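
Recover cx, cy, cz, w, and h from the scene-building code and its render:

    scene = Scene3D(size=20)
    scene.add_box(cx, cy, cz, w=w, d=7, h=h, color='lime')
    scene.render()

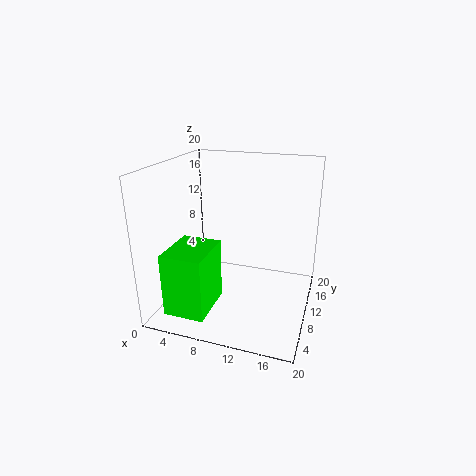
cx = 2.5; cy = 1.5; cz = 1.5; w = 5.5; h = 8.5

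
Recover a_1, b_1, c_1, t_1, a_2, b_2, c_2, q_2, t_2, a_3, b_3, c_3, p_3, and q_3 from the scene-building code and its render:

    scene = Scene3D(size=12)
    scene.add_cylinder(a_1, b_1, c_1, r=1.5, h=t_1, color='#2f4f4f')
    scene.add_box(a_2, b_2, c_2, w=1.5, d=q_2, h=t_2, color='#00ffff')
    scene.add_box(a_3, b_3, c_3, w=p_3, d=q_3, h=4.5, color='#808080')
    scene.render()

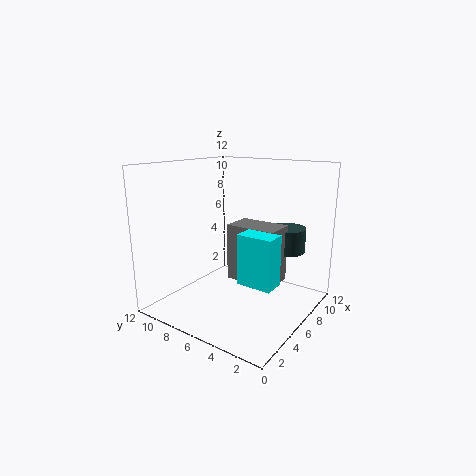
a_1 = 8
b_1 = 2.5
c_1 = 5
t_1 = 2
a_2 = 1.5
b_2 = 0.5
c_2 = 4.5
q_2 = 2.5
t_2 = 3.5
a_3 = 4.5
b_3 = 2
c_3 = 3
p_3 = 2.5
q_3 = 4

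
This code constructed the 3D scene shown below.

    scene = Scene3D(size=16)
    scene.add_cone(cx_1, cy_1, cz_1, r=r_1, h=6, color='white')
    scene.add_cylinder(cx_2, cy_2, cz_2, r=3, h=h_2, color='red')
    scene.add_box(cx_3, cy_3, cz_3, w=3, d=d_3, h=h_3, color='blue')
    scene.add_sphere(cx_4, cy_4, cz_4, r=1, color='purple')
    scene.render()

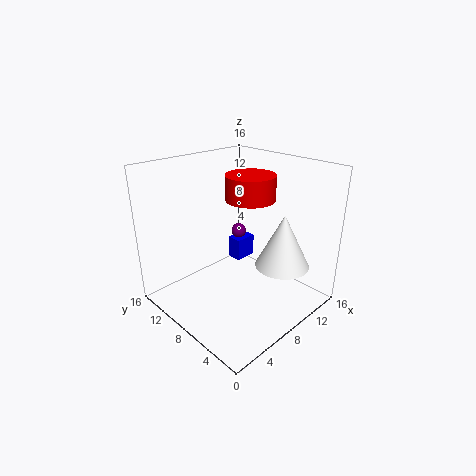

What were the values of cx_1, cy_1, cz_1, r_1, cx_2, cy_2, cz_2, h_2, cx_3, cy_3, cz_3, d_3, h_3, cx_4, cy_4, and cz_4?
cx_1 = 11; cy_1 = 4; cz_1 = 5; r_1 = 3; cx_2 = 12; cy_2 = 10; cz_2 = 11; h_2 = 3; cx_3 = 13; cy_3 = 13; cz_3 = 1; d_3 = 2; h_3 = 3; cx_4 = 14; cy_4 = 14; cz_4 = 5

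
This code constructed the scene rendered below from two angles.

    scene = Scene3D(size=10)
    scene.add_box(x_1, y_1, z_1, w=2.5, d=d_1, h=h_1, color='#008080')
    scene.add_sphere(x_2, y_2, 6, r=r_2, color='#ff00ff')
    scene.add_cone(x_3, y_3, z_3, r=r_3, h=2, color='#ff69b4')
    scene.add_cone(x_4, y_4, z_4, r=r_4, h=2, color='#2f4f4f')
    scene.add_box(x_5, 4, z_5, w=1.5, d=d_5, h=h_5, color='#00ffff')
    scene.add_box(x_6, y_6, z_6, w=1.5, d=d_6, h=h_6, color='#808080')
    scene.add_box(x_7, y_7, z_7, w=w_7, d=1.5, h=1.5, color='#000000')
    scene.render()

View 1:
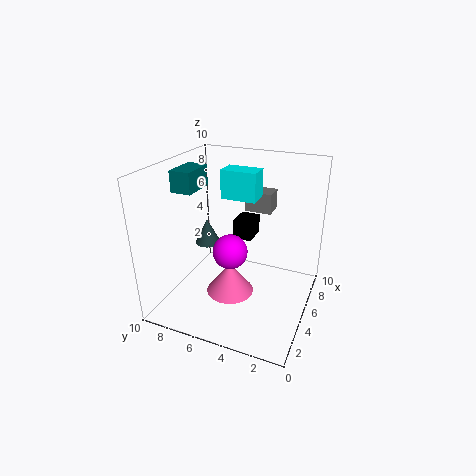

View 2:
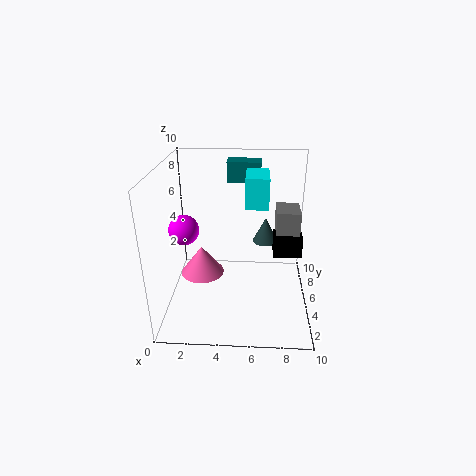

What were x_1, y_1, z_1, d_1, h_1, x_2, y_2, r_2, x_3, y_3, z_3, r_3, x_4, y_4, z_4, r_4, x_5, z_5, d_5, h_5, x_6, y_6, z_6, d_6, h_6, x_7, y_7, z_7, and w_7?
x_1 = 4; y_1 = 8; z_1 = 8; d_1 = 1.5; h_1 = 1.5; x_2 = 1.5; y_2 = 4; r_2 = 1; x_3 = 2.5; y_3 = 4.5; z_3 = 2.5; r_3 = 1.5; x_4 = 7; y_4 = 8.5; z_4 = 3; r_4 = 1; x_5 = 5.5; z_5 = 7.5; d_5 = 2.5; h_5 = 2; x_6 = 7.5; y_6 = 3.5; z_6 = 6; d_6 = 2; h_6 = 1.5; x_7 = 7.5; y_7 = 5; z_7 = 3.5; w_7 = 2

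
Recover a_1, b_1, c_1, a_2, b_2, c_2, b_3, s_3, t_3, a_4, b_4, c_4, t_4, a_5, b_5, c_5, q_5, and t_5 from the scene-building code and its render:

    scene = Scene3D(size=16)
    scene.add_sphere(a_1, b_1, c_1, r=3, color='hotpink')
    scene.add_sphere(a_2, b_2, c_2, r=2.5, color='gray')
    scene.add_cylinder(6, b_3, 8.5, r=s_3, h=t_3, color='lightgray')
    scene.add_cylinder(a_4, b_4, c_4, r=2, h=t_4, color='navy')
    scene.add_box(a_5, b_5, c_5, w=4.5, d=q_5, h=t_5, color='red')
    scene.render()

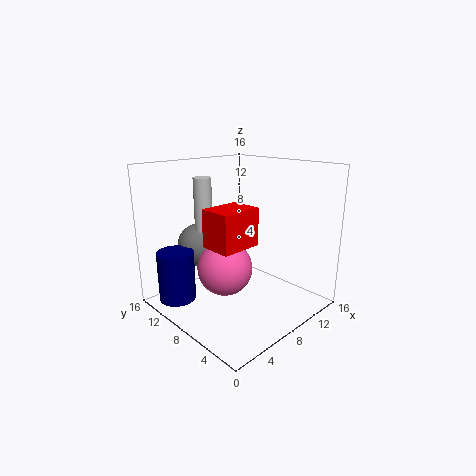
a_1 = 6
b_1 = 8
c_1 = 5
a_2 = 6
b_2 = 12.5
c_2 = 6.5
b_3 = 11.5
s_3 = 1
t_3 = 6
a_4 = 2
b_4 = 11.5
c_4 = 1.5
t_4 = 5.5
a_5 = 3.5
b_5 = 5
c_5 = 8
q_5 = 3.5
t_5 = 4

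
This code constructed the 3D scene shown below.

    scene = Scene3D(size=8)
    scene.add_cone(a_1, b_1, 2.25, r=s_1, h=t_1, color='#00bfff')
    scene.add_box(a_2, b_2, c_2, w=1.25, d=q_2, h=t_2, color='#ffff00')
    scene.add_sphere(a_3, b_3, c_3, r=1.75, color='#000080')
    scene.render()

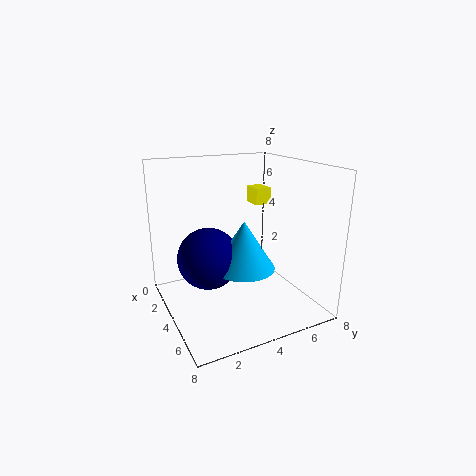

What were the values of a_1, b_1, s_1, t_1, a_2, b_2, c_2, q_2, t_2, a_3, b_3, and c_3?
a_1 = 4.25, b_1 = 4.25, s_1 = 1.75, t_1 = 2.75, a_2 = 1.25, b_2 = 6, c_2 = 5.25, q_2 = 1, t_2 = 1, a_3 = 3.25, b_3 = 2.5, c_3 = 2.75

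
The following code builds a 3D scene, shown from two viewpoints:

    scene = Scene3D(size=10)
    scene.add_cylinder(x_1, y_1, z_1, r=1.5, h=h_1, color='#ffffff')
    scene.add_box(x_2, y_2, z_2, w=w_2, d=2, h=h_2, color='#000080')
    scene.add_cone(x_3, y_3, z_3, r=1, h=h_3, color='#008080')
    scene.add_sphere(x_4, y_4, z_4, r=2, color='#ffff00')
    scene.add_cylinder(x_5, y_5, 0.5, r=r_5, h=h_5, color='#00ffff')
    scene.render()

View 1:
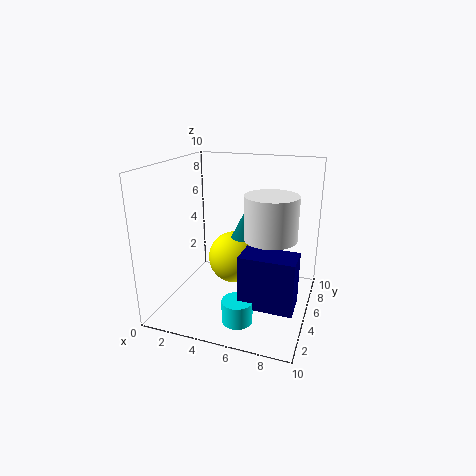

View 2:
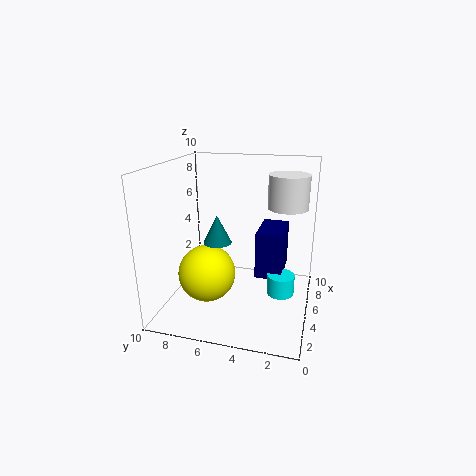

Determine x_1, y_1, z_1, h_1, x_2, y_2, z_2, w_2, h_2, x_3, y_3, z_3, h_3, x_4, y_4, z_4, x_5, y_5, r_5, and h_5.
x_1 = 8; y_1 = 2; z_1 = 6.5; h_1 = 2.5; x_2 = 6; y_2 = 2; z_2 = 1.5; w_2 = 3.5; h_2 = 3.5; x_3 = 5; y_3 = 6.5; z_3 = 4.5; h_3 = 2; x_4 = 4; y_4 = 7; z_4 = 2.5; x_5 = 6; y_5 = 2; r_5 = 1; h_5 = 1.5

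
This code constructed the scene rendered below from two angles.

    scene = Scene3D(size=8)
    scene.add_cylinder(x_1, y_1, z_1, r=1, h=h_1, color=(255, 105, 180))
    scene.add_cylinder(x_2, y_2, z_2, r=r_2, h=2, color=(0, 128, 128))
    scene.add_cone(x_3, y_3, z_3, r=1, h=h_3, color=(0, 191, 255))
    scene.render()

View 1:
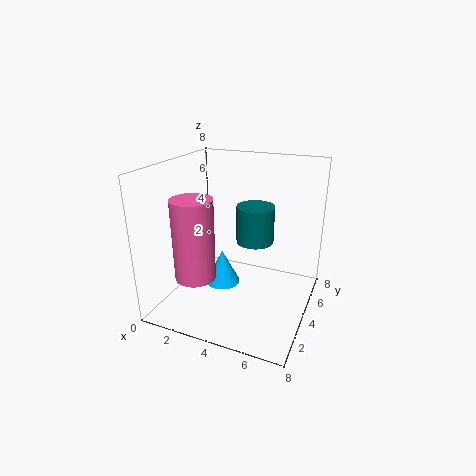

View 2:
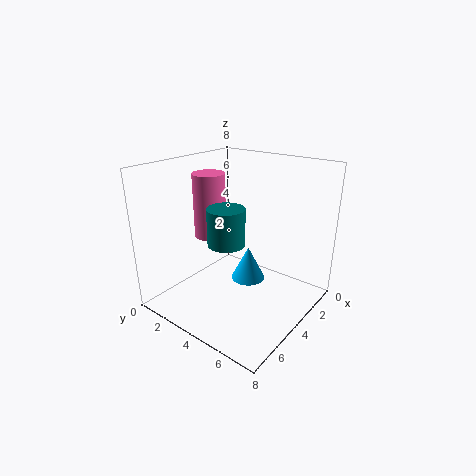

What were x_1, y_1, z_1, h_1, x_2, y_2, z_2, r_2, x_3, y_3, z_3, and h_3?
x_1 = 3; y_1 = 1; z_1 = 3; h_1 = 4; x_2 = 5; y_2 = 4; z_2 = 4; r_2 = 1; x_3 = 3; y_3 = 4; z_3 = 1; h_3 = 2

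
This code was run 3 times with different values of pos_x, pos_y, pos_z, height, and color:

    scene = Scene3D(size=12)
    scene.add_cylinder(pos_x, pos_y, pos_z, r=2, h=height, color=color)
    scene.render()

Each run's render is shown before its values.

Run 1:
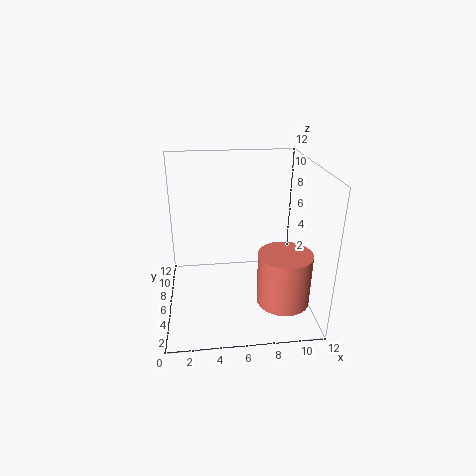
pos_x = 9
pos_y = 2
pos_z = 2.5
height = 4
color = 'salmon'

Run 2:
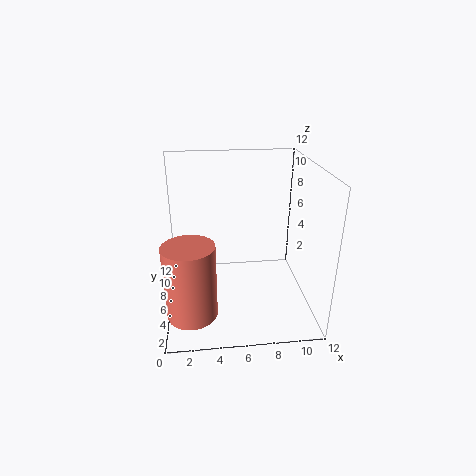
pos_x = 2
pos_y = 3
pos_z = 1
height = 6
color = 'salmon'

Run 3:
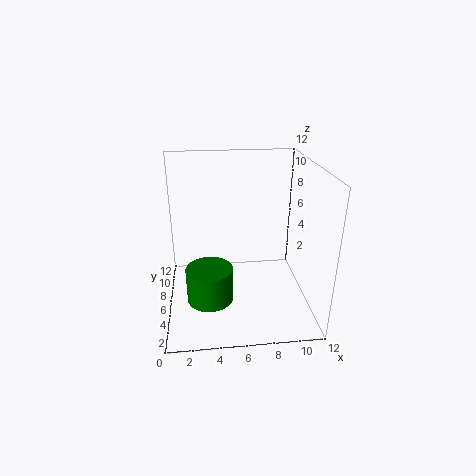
pos_x = 3.5
pos_y = 5.5
pos_z = 0.5
height = 3
color = 'green'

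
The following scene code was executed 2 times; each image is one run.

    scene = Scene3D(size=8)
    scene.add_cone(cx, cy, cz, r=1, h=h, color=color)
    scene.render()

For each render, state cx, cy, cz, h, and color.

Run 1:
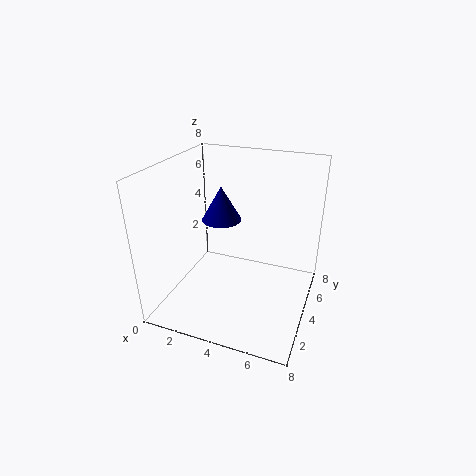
cx = 3.5; cy = 3; cz = 5.5; h = 1.75; color = 'navy'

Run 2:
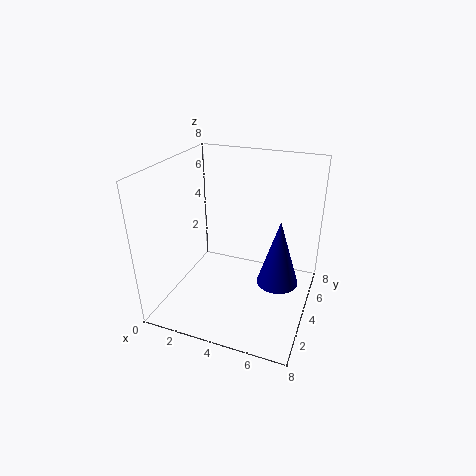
cx = 6.75; cy = 2.25; cz = 3; h = 3.25; color = 'navy'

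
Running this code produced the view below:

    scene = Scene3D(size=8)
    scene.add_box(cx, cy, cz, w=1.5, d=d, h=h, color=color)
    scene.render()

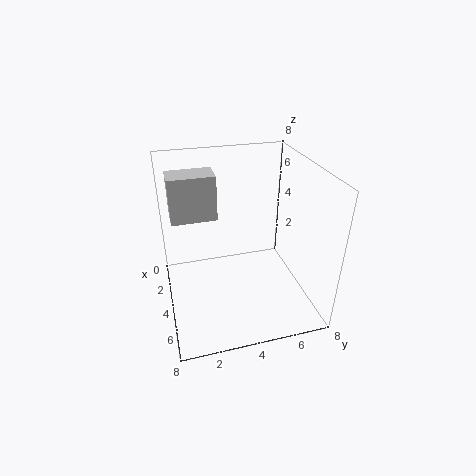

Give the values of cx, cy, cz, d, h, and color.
cx = 2, cy = 0.5, cz = 5, d = 2.5, h = 2.5, color = 'lightgray'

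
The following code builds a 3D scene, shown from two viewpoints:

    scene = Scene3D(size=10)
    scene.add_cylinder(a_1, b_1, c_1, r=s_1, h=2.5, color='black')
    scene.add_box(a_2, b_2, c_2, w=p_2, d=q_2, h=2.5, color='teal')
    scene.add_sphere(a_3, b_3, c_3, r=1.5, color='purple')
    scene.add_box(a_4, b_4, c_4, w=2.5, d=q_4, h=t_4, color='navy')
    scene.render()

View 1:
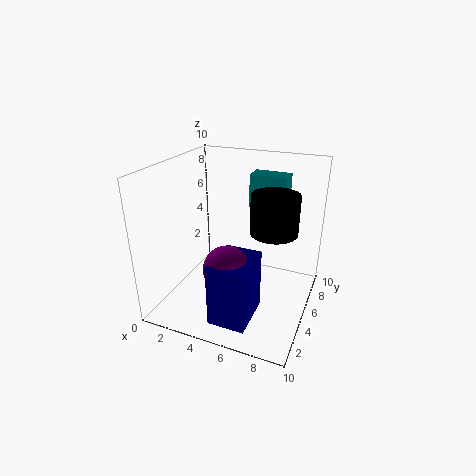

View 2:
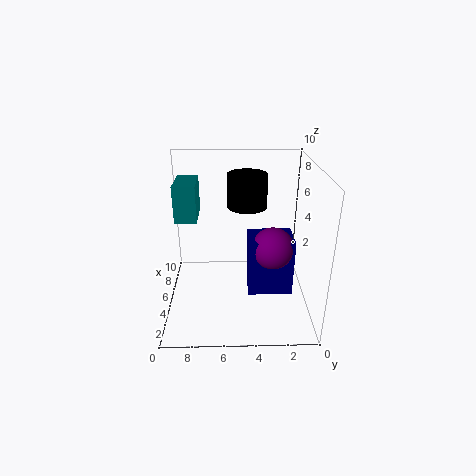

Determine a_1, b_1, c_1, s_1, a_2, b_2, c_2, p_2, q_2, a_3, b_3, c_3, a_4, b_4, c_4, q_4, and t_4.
a_1 = 7.75, b_1 = 4.25, c_1 = 6.25, s_1 = 1.5, a_2 = 4.75, b_2 = 7.75, c_2 = 6.25, p_2 = 2.75, q_2 = 1.5, a_3 = 5.25, b_3 = 2.5, c_3 = 4, a_4 = 4.5, b_4 = 1, c_4 = 0.5, q_4 = 3.25, t_4 = 4.25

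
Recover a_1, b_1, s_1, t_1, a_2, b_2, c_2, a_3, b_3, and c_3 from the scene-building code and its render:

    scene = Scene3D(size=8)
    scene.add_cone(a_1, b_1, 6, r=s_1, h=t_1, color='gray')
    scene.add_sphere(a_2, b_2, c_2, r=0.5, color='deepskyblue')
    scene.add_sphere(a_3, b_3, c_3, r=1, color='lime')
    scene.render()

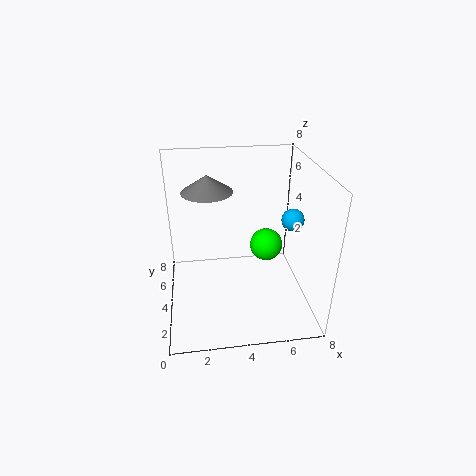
a_1 = 2.5, b_1 = 6, s_1 = 1.5, t_1 = 1, a_2 = 6, b_2 = 1, c_2 = 6.5, a_3 = 6, b_3 = 5.5, c_3 = 2.5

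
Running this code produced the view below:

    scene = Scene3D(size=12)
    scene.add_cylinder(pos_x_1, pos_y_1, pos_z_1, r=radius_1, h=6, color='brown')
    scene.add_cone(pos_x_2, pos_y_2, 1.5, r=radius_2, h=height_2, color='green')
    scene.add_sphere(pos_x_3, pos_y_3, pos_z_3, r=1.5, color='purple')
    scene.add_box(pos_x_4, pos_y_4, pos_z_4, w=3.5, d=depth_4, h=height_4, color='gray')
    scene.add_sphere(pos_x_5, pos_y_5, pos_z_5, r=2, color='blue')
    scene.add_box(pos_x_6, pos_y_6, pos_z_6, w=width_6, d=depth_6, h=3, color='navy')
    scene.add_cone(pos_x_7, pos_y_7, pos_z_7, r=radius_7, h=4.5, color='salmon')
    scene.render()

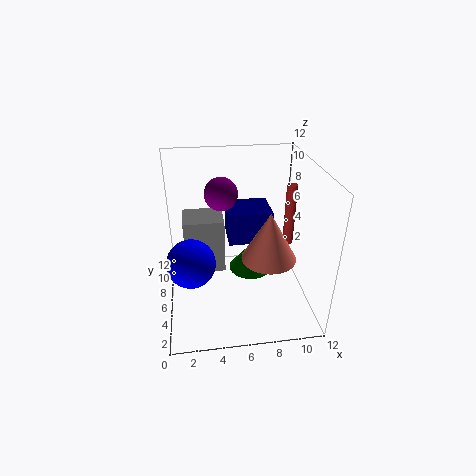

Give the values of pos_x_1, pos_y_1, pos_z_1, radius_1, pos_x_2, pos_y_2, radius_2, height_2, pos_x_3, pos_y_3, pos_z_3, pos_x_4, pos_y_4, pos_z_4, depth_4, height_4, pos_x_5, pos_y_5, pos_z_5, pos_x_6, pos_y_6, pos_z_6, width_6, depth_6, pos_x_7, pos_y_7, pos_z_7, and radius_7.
pos_x_1 = 11.5; pos_y_1 = 9.5; pos_z_1 = 3; radius_1 = 0.5; pos_x_2 = 7.5; pos_y_2 = 8; radius_2 = 2; height_2 = 2.5; pos_x_3 = 5; pos_y_3 = 9.5; pos_z_3 = 8.5; pos_x_4 = 1.5; pos_y_4 = 7; pos_z_4 = 2; depth_4 = 3; height_4 = 5; pos_x_5 = 2; pos_y_5 = 5; pos_z_5 = 4.5; pos_x_6 = 5.5; pos_y_6 = 8; pos_z_6 = 4; width_6 = 4; depth_6 = 3.5; pos_x_7 = 9; pos_y_7 = 7; pos_z_7 = 3; radius_7 = 2.5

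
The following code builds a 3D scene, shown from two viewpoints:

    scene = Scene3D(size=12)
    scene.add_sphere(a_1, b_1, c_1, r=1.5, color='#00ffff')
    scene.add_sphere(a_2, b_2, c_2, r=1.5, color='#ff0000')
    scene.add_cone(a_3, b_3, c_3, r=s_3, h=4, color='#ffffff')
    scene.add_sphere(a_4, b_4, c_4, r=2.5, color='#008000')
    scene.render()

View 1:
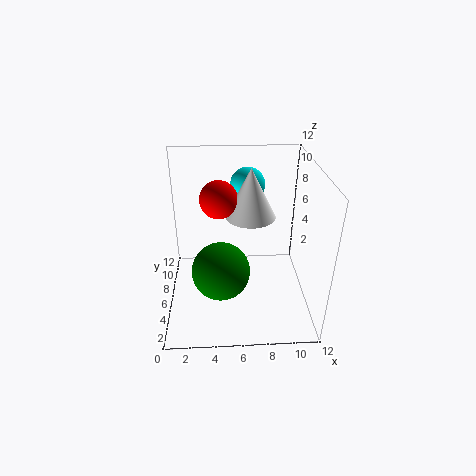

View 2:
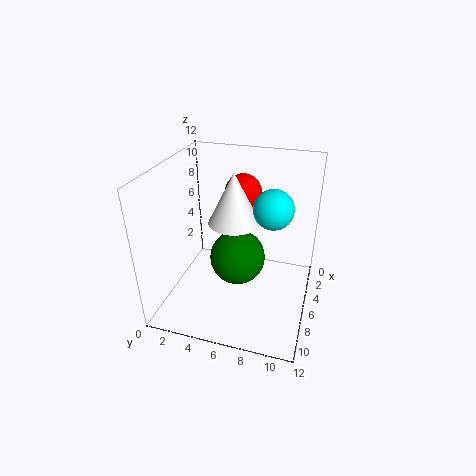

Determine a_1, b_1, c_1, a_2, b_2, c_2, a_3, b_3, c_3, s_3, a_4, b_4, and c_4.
a_1 = 7; b_1 = 9; c_1 = 9.5; a_2 = 4.5; b_2 = 6; c_2 = 9.5; a_3 = 7; b_3 = 6; c_3 = 8; s_3 = 2; a_4 = 4.5; b_4 = 5.5; c_4 = 3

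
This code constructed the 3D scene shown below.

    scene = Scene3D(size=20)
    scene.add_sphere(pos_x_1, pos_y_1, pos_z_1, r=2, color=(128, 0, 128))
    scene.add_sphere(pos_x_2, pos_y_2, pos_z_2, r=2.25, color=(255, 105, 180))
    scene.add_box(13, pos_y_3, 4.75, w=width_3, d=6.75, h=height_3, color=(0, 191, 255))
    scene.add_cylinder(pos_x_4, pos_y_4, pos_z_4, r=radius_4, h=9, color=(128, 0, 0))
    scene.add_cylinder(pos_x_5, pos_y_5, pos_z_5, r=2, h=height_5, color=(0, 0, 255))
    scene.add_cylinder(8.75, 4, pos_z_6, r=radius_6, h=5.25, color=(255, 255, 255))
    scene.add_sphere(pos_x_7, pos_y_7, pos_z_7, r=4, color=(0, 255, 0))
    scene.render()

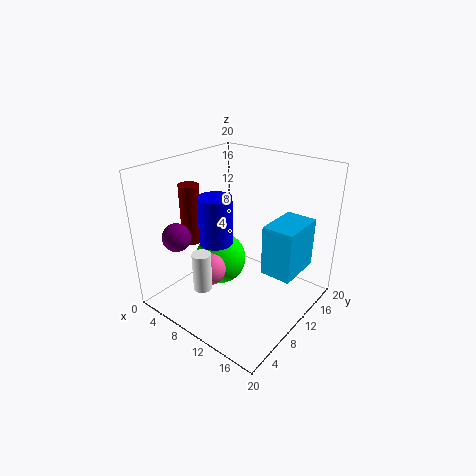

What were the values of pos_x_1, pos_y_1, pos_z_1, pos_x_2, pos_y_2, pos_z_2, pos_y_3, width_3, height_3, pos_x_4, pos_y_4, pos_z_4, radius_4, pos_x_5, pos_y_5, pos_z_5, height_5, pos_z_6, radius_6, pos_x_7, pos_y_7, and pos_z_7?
pos_x_1 = 3.25; pos_y_1 = 4.75; pos_z_1 = 10; pos_x_2 = 7.5; pos_y_2 = 6.75; pos_z_2 = 5.5; pos_y_3 = 11.5; width_3 = 4.5; height_3 = 7.25; pos_x_4 = 1.75; pos_y_4 = 9; pos_z_4 = 7.25; radius_4 = 1.5; pos_x_5 = 11.25; pos_y_5 = 4.25; pos_z_5 = 12.25; height_5 = 5.75; pos_z_6 = 4.5; radius_6 = 1.25; pos_x_7 = 5; pos_y_7 = 11.75; pos_z_7 = 4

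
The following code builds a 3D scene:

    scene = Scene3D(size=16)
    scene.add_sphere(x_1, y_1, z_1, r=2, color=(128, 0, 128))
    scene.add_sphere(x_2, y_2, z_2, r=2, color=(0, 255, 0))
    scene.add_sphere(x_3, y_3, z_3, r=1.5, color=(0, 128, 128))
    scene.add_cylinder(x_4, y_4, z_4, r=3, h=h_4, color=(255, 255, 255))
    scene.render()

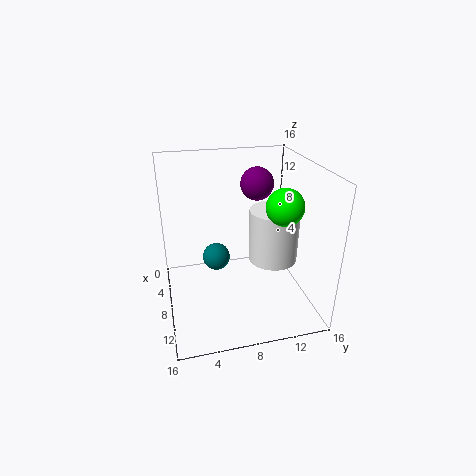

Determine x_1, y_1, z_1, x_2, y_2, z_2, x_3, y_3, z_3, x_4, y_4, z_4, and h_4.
x_1 = 3.5; y_1 = 11.5; z_1 = 12.5; x_2 = 10; y_2 = 12.5; z_2 = 12; x_3 = 8; y_3 = 5.5; z_3 = 6; x_4 = 6; y_4 = 13; z_4 = 3.5; h_4 = 6.5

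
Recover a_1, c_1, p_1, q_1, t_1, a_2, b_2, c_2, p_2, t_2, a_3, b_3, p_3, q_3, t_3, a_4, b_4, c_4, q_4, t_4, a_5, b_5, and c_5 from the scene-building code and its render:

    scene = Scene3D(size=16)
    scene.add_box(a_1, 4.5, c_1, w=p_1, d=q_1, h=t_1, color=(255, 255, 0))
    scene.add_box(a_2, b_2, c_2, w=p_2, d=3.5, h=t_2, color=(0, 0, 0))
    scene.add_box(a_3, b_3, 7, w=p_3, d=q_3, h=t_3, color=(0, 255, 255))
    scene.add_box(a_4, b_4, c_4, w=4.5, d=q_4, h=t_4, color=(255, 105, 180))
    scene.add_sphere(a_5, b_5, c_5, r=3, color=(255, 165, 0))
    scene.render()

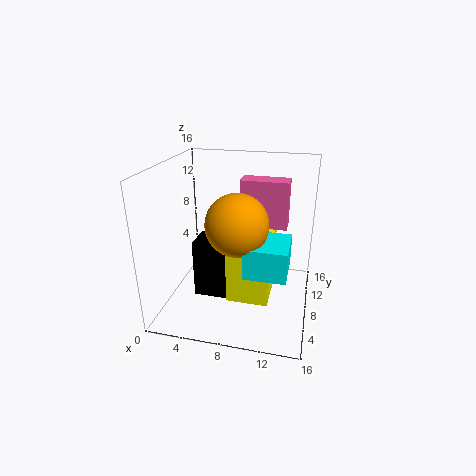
a_1 = 7.5; c_1 = 2; p_1 = 4.5; q_1 = 5.5; t_1 = 7; a_2 = 3.5; b_2 = 5.5; c_2 = 1.5; p_2 = 4; t_2 = 6.5; a_3 = 10; b_3 = 1.5; p_3 = 4; q_3 = 4.5; t_3 = 3; a_4 = 9; b_4 = 4.5; c_4 = 11; q_4 = 2; t_4 = 4.5; a_5 = 9; b_5 = 3.5; c_5 = 11.5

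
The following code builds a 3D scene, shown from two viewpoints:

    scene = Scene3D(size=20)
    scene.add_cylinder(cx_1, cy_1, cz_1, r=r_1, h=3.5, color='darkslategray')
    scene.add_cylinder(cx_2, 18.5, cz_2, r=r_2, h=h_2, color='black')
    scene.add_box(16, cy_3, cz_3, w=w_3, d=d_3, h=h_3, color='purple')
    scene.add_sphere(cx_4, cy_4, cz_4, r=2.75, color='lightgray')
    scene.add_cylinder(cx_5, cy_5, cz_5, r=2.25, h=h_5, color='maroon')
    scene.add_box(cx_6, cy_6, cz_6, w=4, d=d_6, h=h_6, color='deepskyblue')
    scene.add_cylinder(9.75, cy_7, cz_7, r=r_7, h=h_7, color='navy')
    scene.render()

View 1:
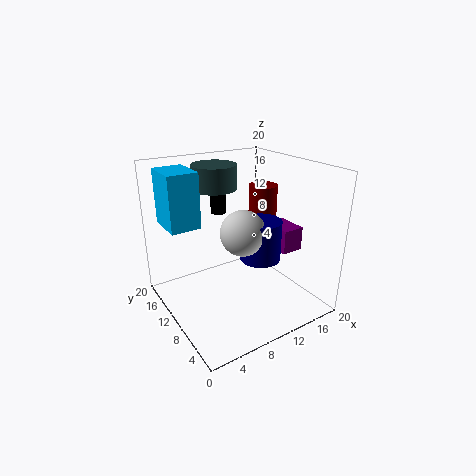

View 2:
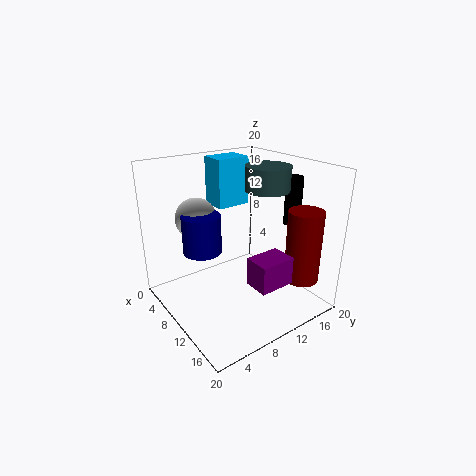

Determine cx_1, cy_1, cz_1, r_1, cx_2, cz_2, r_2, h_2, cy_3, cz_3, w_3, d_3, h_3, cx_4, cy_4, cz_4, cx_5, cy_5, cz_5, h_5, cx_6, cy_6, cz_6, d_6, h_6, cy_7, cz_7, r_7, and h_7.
cx_1 = 9.5, cy_1 = 15.5, cz_1 = 15.75, r_1 = 3.25, cx_2 = 11.75, cz_2 = 10.75, r_2 = 1.25, h_2 = 7, cy_3 = 7, cz_3 = 7, w_3 = 3.25, d_3 = 4.5, h_3 = 3.5, cx_4 = 7.5, cy_4 = 5, cz_4 = 13.25, cx_5 = 17.75, cy_5 = 14.75, cz_5 = 5.75, h_5 = 9.5, cx_6 = 0.75, cy_6 = 10.5, cz_6 = 12.5, d_6 = 5.25, h_6 = 7.25, cy_7 = 4.5, cz_7 = 9.5, r_7 = 2.5, h_7 = 5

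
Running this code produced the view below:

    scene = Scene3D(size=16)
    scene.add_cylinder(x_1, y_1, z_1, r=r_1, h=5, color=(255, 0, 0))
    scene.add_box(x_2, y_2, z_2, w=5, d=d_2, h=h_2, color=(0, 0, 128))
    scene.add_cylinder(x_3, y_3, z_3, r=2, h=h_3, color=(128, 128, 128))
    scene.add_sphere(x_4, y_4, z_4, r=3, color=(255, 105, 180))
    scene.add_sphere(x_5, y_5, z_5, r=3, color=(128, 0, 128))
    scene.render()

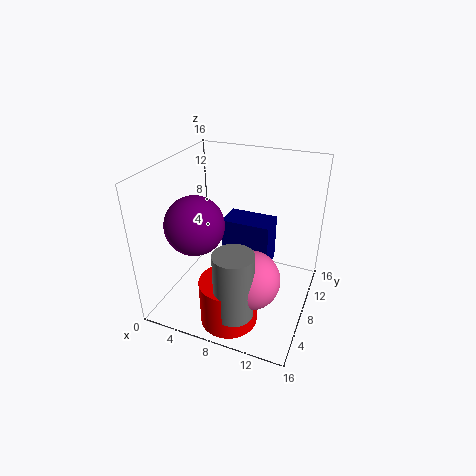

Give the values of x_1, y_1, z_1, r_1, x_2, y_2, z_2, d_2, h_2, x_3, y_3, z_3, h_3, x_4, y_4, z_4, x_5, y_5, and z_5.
x_1 = 9, y_1 = 3, z_1 = 1, r_1 = 3, x_2 = 7, y_2 = 6, z_2 = 6, d_2 = 3, h_2 = 5, x_3 = 10, y_3 = 2, z_3 = 3, h_3 = 7, x_4 = 11, y_4 = 4, z_4 = 6, x_5 = 5, y_5 = 4, z_5 = 11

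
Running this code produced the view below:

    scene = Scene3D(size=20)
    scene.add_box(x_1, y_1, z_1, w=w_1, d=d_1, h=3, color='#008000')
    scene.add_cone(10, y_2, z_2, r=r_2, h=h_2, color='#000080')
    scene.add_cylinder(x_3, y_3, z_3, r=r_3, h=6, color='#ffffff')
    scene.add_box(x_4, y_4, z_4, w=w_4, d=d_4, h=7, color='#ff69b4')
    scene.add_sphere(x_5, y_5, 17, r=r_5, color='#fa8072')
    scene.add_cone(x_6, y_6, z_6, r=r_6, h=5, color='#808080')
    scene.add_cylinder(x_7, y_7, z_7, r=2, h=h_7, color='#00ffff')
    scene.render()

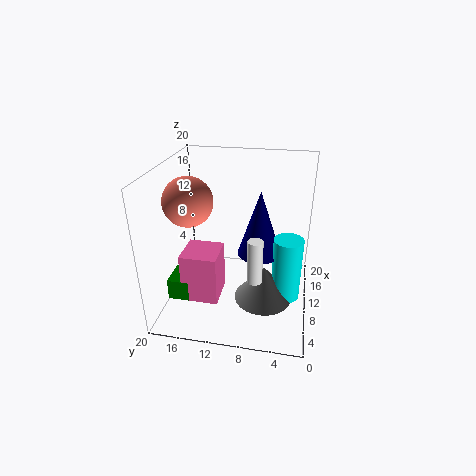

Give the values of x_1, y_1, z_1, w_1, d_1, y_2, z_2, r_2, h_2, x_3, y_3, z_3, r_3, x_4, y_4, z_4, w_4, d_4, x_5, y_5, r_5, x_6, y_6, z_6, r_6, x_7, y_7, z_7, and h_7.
x_1 = 5
y_1 = 16
z_1 = 2
w_1 = 4
d_1 = 3
y_2 = 7
z_2 = 8
r_2 = 3
h_2 = 9
x_3 = 6
y_3 = 7
z_3 = 6
r_3 = 1
x_4 = 5
y_4 = 12
z_4 = 2
w_4 = 5
d_4 = 5
x_5 = 5
y_5 = 15
r_5 = 3
x_6 = 8
y_6 = 6
z_6 = 2
r_6 = 4
x_7 = 9
y_7 = 3
z_7 = 2
h_7 = 9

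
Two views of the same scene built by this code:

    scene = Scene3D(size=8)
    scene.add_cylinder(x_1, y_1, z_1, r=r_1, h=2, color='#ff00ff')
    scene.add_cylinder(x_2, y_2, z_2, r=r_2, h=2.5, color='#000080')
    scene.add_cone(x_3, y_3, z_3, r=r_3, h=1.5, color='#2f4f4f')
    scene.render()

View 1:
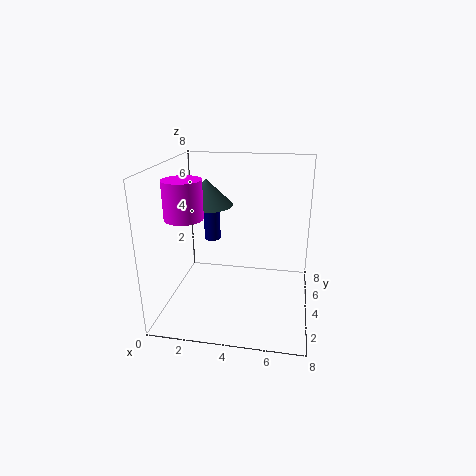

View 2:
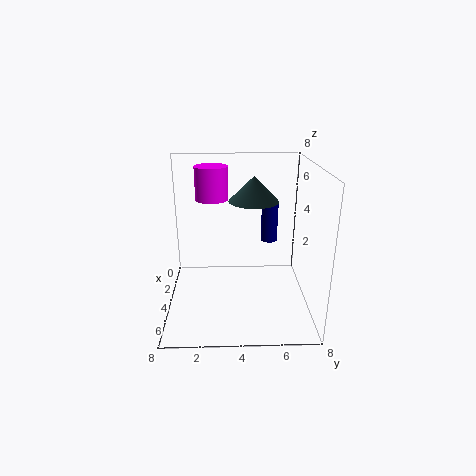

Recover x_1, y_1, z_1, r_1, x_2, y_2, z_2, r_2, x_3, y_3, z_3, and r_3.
x_1 = 1.5, y_1 = 2.5, z_1 = 5.5, r_1 = 1, x_2 = 2, y_2 = 6, z_2 = 3, r_2 = 0.5, x_3 = 2, y_3 = 5, z_3 = 5.5, r_3 = 1.5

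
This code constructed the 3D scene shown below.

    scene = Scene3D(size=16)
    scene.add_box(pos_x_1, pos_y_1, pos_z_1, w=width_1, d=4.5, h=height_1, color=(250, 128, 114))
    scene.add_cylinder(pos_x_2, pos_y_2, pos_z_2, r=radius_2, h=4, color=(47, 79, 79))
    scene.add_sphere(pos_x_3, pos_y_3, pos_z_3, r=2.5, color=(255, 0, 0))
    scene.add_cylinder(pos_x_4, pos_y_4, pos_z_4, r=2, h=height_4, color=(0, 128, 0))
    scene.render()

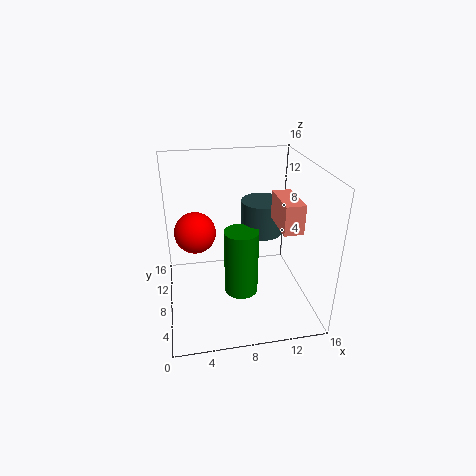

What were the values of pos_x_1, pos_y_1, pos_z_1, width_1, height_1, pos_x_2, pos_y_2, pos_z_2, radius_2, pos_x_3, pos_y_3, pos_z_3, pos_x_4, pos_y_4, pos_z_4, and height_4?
pos_x_1 = 11.5; pos_y_1 = 3; pos_z_1 = 10.5; width_1 = 2; height_1 = 3; pos_x_2 = 11.5; pos_y_2 = 11; pos_z_2 = 7; radius_2 = 2.5; pos_x_3 = 3.5; pos_y_3 = 12; pos_z_3 = 7; pos_x_4 = 8.5; pos_y_4 = 8.5; pos_z_4 = 0.5; height_4 = 8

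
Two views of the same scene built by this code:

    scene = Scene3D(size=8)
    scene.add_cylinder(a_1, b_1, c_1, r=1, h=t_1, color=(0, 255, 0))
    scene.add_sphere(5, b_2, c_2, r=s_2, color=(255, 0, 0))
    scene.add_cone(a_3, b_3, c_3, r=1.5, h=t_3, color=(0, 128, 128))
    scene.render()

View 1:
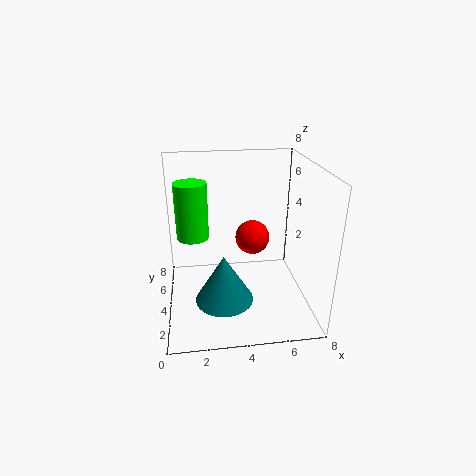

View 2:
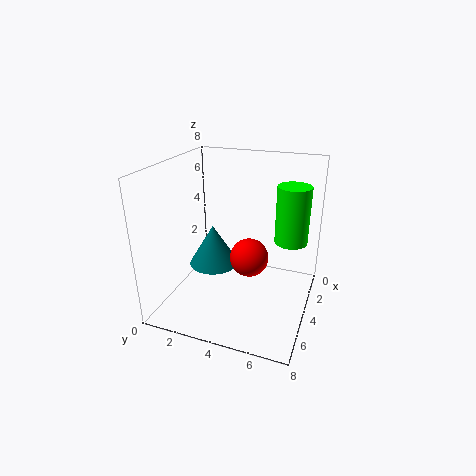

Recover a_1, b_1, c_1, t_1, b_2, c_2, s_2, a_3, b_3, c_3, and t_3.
a_1 = 1.5
b_1 = 6.5
c_1 = 3
t_1 = 3.5
b_2 = 5
c_2 = 3.5
s_2 = 1
a_3 = 3
b_3 = 2
c_3 = 1.5
t_3 = 2.5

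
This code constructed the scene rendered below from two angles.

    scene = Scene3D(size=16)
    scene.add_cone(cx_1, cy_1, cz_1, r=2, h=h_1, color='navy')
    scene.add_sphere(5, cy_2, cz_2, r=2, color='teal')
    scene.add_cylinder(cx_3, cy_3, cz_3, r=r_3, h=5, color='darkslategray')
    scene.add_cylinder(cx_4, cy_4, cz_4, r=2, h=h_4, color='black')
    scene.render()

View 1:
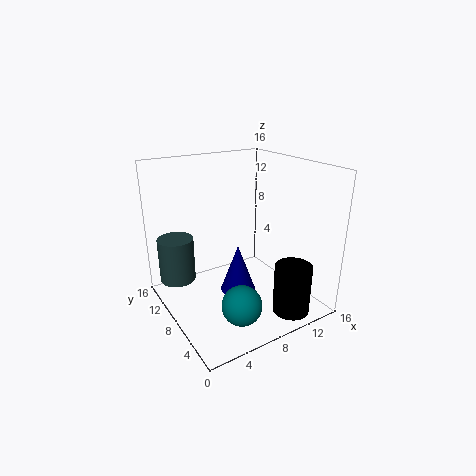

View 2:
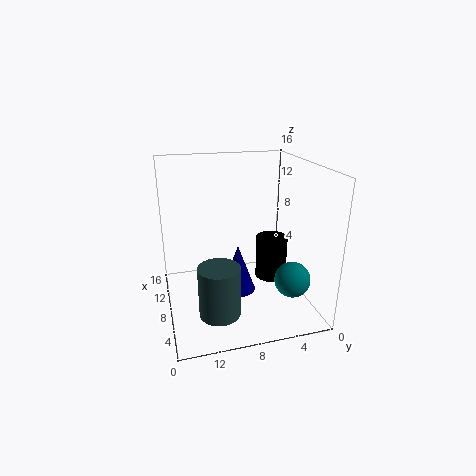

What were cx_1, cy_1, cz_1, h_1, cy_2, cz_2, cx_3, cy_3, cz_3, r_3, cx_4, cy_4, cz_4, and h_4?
cx_1 = 8, cy_1 = 8, cz_1 = 1.5, h_1 = 5.5, cy_2 = 2.5, cz_2 = 3.5, cx_3 = 2, cy_3 = 11.5, cz_3 = 3, r_3 = 2, cx_4 = 11.5, cy_4 = 2.5, cz_4 = 0.5, h_4 = 5.5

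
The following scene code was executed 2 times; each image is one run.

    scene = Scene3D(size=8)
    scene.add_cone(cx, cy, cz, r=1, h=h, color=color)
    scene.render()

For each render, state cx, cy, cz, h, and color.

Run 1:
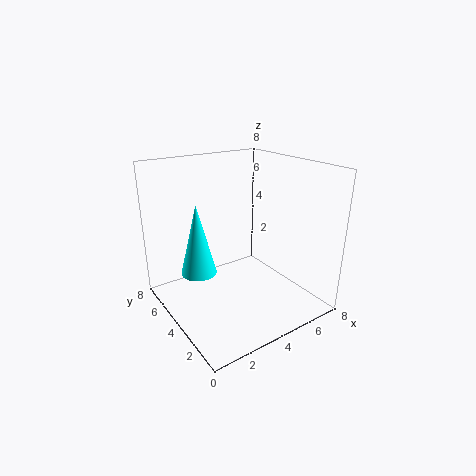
cx = 2; cy = 5; cz = 2; h = 4; color = 'cyan'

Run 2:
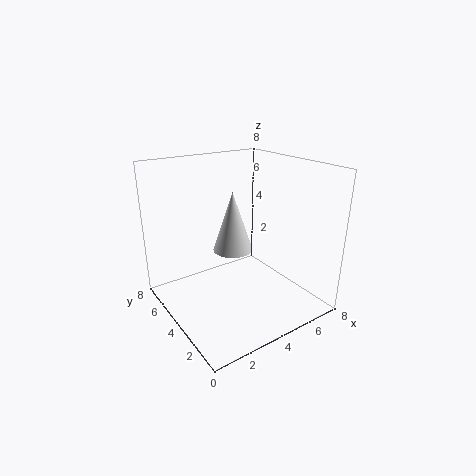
cx = 3; cy = 3; cz = 4; h = 3; color = 'lightgray'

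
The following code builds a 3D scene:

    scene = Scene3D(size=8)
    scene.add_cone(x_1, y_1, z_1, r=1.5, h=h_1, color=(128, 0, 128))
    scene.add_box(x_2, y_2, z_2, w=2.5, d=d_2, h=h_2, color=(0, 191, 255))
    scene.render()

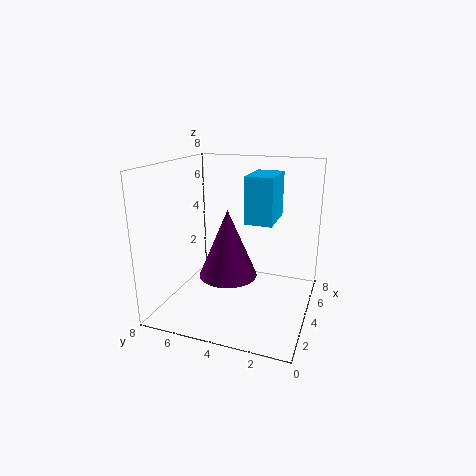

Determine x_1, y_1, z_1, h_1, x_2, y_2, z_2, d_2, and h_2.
x_1 = 2.5
y_1 = 4
z_1 = 2.5
h_1 = 3.5
x_2 = 3.5
y_2 = 2
z_2 = 5
d_2 = 1.5
h_2 = 2.5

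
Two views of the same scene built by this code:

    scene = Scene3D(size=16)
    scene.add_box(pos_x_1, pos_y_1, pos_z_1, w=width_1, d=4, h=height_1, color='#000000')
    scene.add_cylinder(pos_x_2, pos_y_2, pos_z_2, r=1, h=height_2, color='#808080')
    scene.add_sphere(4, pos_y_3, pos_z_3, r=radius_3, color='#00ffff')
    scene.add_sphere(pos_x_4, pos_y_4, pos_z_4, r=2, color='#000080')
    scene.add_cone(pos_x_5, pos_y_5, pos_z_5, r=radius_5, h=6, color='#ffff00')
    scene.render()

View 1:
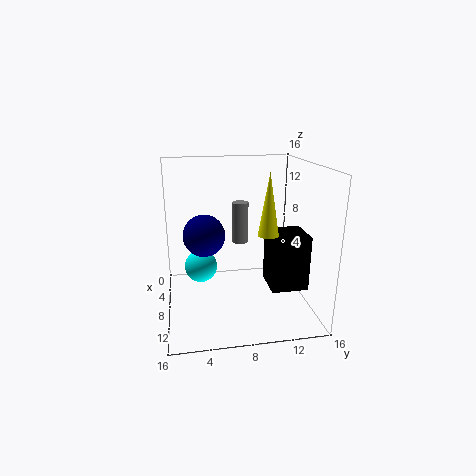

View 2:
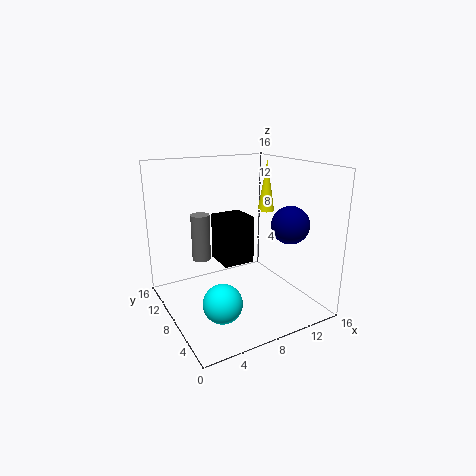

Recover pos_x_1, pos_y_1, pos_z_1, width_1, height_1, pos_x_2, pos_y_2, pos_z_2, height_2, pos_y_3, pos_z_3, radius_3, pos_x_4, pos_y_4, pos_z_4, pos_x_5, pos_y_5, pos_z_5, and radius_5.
pos_x_1 = 8, pos_y_1 = 11, pos_z_1 = 3, width_1 = 4, height_1 = 6, pos_x_2 = 4, pos_y_2 = 9, pos_z_2 = 6, height_2 = 5, pos_y_3 = 4, pos_z_3 = 3, radius_3 = 2, pos_x_4 = 12, pos_y_4 = 4, pos_z_4 = 10, pos_x_5 = 13, pos_y_5 = 10, pos_z_5 = 10, radius_5 = 1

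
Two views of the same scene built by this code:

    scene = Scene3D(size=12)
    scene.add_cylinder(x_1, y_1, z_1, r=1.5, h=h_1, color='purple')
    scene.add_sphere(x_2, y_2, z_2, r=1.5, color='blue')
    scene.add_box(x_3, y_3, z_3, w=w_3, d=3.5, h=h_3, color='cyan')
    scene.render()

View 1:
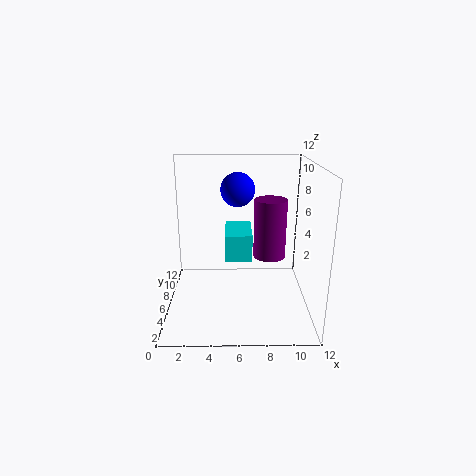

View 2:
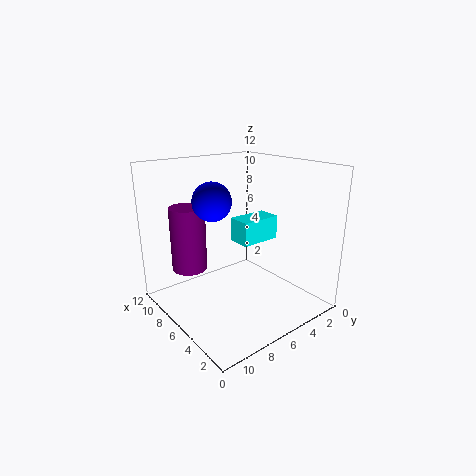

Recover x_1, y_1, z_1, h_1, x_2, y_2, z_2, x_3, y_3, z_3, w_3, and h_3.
x_1 = 9; y_1 = 9; z_1 = 3; h_1 = 5.5; x_2 = 6; y_2 = 8.5; z_2 = 9.5; x_3 = 5; y_3 = 2.5; z_3 = 5.5; w_3 = 2; h_3 = 2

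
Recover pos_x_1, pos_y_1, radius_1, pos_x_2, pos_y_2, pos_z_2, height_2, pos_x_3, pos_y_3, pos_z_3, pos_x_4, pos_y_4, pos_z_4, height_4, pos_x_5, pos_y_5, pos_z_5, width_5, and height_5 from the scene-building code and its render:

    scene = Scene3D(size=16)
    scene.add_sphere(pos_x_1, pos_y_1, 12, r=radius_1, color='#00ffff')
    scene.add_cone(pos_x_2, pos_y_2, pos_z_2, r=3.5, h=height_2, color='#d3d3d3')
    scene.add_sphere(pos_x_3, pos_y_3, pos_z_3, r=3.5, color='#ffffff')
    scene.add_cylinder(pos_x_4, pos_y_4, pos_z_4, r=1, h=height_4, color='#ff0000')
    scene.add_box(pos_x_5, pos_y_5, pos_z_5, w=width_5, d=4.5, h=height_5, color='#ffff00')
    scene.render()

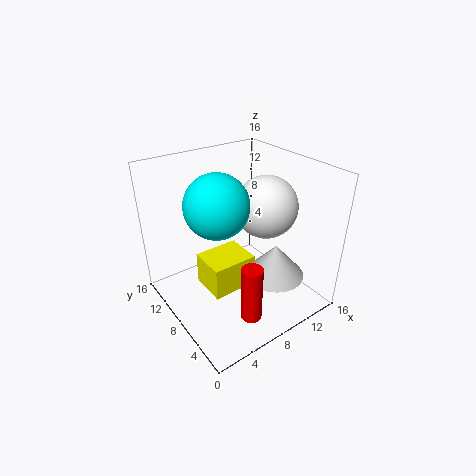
pos_x_1 = 6
pos_y_1 = 9
radius_1 = 3.5
pos_x_2 = 12
pos_y_2 = 6
pos_z_2 = 2.5
height_2 = 4
pos_x_3 = 11.5
pos_y_3 = 7.5
pos_z_3 = 11
pos_x_4 = 4.5
pos_y_4 = 1
pos_z_4 = 4
height_4 = 5.5
pos_x_5 = 5
pos_y_5 = 8
pos_z_5 = 0.5
width_5 = 5.5
height_5 = 4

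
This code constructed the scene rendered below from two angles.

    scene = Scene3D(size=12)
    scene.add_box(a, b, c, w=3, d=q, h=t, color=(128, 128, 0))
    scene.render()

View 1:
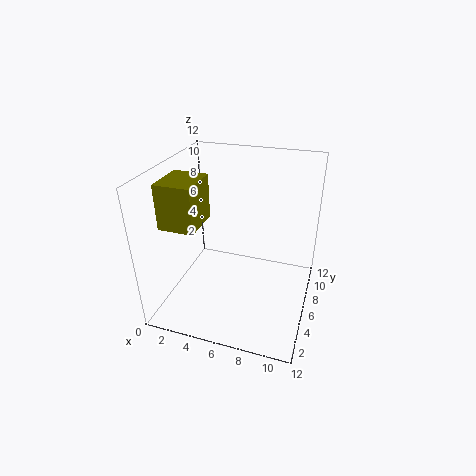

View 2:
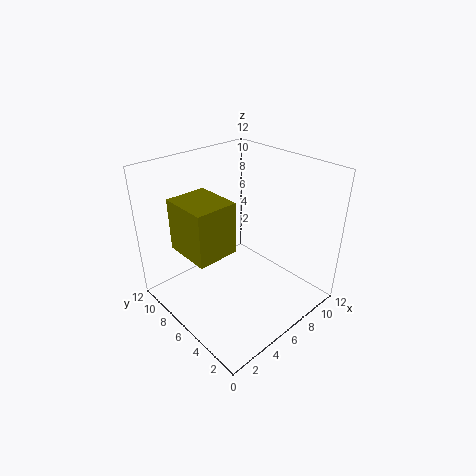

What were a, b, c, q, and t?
a = 0.25, b = 3.25, c = 7.25, q = 3.5, t = 3.75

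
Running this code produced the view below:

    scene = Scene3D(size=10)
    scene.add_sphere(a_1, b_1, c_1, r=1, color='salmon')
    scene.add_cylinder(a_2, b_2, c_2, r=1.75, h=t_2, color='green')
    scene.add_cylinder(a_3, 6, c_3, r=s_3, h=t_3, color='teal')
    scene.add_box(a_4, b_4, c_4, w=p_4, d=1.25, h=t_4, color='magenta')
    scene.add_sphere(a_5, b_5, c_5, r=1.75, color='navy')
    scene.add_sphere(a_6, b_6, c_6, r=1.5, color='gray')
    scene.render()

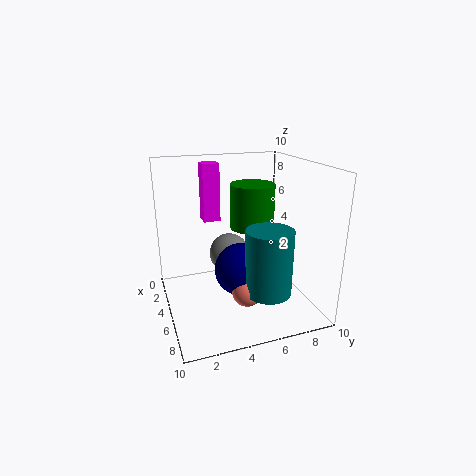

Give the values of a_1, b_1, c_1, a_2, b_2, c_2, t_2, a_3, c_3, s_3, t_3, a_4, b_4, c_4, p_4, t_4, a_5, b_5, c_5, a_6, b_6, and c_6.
a_1 = 7.5; b_1 = 4.75; c_1 = 2.25; a_2 = 2; b_2 = 7.25; c_2 = 4.5; t_2 = 3.5; a_3 = 8; c_3 = 2.25; s_3 = 1.5; t_3 = 4.25; a_4 = 1.25; b_4 = 3.25; c_4 = 5.5; p_4 = 1.25; t_4 = 4.25; a_5 = 6.25; b_5 = 4.75; c_5 = 3.25; a_6 = 3; b_6 = 5; c_6 = 3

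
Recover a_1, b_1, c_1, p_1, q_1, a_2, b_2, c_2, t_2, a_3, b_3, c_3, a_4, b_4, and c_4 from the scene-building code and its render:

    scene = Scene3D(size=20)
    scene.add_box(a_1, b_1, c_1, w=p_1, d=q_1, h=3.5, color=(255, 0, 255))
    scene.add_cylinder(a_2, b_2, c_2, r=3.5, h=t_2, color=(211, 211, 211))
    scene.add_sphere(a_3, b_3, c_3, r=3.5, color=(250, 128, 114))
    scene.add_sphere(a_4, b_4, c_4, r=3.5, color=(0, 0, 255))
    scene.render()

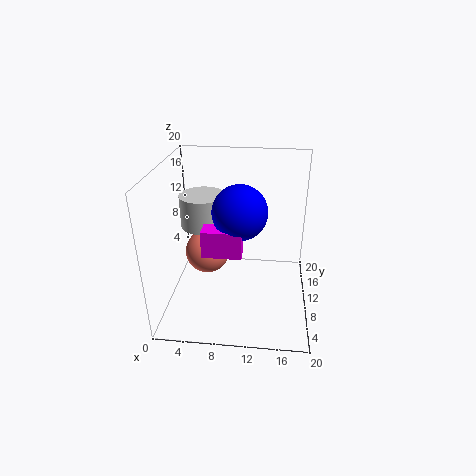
a_1 = 6
b_1 = 4.5
c_1 = 10
p_1 = 5
q_1 = 2.5
a_2 = 4
b_2 = 15.5
c_2 = 9
t_2 = 5
a_3 = 4.5
b_3 = 15
c_3 = 4.5
a_4 = 10.5
b_4 = 7.5
c_4 = 15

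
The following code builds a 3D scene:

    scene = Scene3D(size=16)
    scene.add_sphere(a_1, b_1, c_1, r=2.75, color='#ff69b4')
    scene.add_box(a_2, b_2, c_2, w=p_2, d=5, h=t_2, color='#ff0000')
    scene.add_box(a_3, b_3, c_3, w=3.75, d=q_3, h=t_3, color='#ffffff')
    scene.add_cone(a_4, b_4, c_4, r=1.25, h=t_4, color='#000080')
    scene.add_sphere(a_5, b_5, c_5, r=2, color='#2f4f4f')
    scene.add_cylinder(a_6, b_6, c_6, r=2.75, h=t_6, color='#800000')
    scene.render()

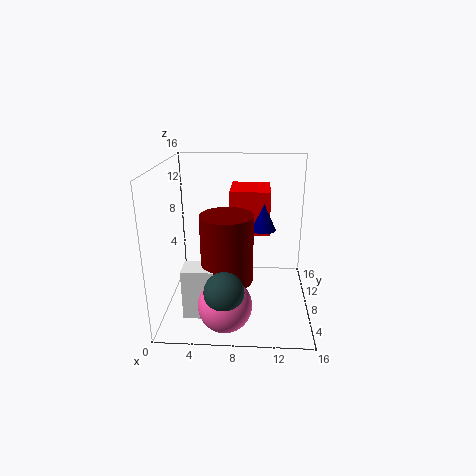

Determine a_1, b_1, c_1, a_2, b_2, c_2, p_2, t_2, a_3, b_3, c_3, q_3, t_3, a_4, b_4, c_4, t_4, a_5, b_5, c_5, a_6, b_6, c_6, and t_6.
a_1 = 7; b_1 = 2.75; c_1 = 2.75; a_2 = 7; b_2 = 8.75; c_2 = 8; p_2 = 4.5; t_2 = 5; a_3 = 2.5; b_3 = 3; c_3 = 0.75; q_3 = 2.5; t_3 = 5.5; a_4 = 10.75; b_4 = 6.25; c_4 = 9.75; t_4 = 2.75; a_5 = 7; b_5 = 2; c_5 = 4.75; a_6 = 7; b_6 = 5.5; c_6 = 4.25; t_6 = 7.25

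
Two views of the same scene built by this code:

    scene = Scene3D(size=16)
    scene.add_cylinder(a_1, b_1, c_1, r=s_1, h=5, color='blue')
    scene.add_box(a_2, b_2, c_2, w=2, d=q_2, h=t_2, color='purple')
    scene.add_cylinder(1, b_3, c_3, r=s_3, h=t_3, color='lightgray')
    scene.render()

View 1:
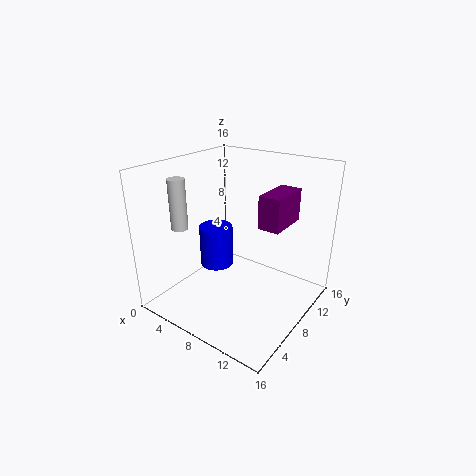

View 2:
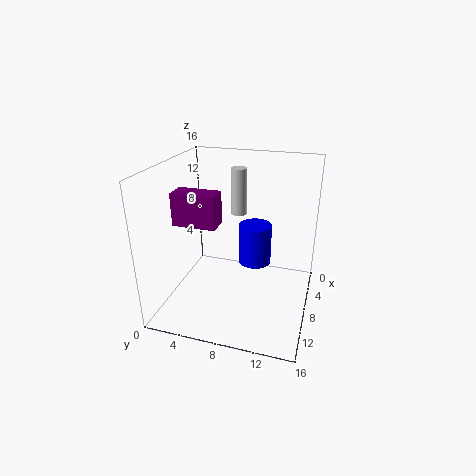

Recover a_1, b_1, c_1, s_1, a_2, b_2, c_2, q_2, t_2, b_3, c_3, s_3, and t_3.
a_1 = 4, b_1 = 9, c_1 = 3, s_1 = 2, a_2 = 13, b_2 = 4, c_2 = 12, q_2 = 4, t_2 = 3, b_3 = 6, c_3 = 8, s_3 = 1, t_3 = 6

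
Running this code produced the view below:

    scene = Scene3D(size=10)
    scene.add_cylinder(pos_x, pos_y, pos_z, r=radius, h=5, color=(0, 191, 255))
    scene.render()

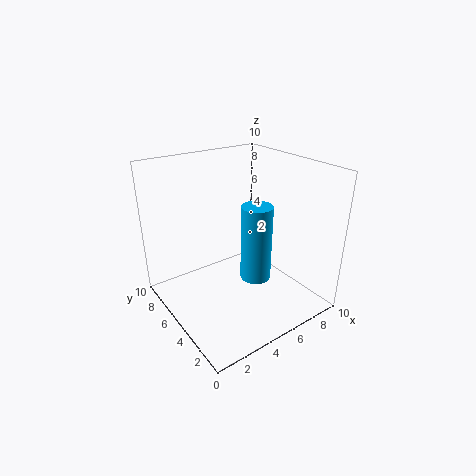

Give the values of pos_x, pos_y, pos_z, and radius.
pos_x = 5; pos_y = 3; pos_z = 3; radius = 1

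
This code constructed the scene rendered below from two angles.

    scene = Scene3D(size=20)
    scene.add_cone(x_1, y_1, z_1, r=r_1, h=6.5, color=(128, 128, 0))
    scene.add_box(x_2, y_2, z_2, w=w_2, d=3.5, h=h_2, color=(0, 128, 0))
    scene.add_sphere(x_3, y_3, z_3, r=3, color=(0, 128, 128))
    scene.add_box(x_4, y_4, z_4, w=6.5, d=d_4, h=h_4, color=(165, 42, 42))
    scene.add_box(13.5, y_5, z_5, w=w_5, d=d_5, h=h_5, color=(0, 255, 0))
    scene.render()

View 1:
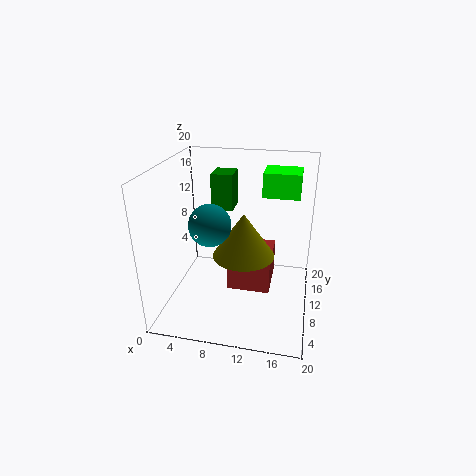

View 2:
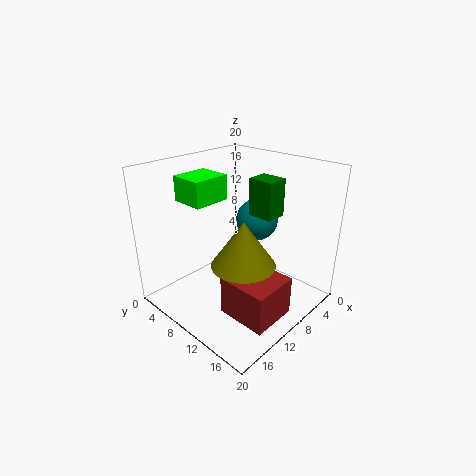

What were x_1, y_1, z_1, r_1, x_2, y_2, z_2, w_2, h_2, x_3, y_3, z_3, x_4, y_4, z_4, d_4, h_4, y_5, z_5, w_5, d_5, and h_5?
x_1 = 10.5, y_1 = 11.5, z_1 = 6.5, r_1 = 4.5, x_2 = 6, y_2 = 11, z_2 = 13.5, w_2 = 3, h_2 = 5, x_3 = 6, y_3 = 10, z_3 = 11.5, x_4 = 8, y_4 = 11, z_4 = 0.5, d_4 = 7, h_4 = 5.5, y_5 = 7.5, z_5 = 17, w_5 = 4.5, d_5 = 4, h_5 = 3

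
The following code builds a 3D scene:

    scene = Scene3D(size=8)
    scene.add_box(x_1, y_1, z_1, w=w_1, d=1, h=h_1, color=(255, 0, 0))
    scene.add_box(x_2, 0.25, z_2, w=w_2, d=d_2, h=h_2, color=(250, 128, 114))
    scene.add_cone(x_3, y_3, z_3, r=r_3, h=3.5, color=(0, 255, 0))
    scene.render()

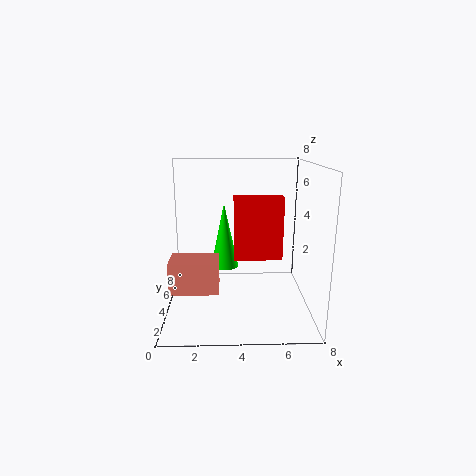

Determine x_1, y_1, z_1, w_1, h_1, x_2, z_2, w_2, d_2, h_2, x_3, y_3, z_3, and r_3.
x_1 = 3.75; y_1 = 2.5; z_1 = 3.25; w_1 = 2.5; h_1 = 3.25; x_2 = 0.75; z_2 = 2.5; w_2 = 2.25; d_2 = 1.5; h_2 = 1.5; x_3 = 3.25; y_3 = 3.75; z_3 = 2.5; r_3 = 0.75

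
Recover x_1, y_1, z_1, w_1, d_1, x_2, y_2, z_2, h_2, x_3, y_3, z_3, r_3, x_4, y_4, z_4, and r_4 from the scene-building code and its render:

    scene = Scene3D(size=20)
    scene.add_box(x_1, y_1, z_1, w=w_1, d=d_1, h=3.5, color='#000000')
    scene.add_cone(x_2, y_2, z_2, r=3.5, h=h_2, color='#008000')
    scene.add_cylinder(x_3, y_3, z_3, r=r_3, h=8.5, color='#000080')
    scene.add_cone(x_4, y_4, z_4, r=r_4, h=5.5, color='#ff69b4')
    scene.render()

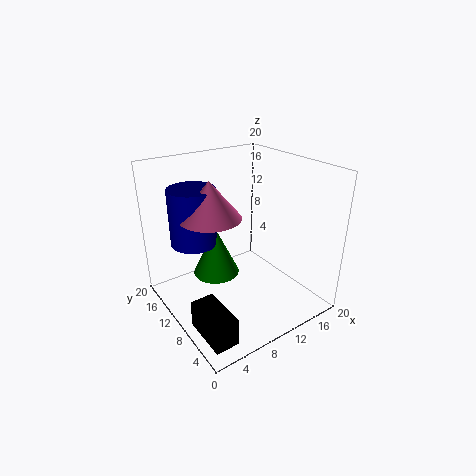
x_1 = 0.5, y_1 = 0.5, z_1 = 2, w_1 = 3, d_1 = 6, x_2 = 9, y_2 = 14.5, z_2 = 2.5, h_2 = 7.5, x_3 = 6.5, y_3 = 16.5, z_3 = 7.5, r_3 = 3.5, x_4 = 8, y_4 = 14, z_4 = 12, r_4 = 4.5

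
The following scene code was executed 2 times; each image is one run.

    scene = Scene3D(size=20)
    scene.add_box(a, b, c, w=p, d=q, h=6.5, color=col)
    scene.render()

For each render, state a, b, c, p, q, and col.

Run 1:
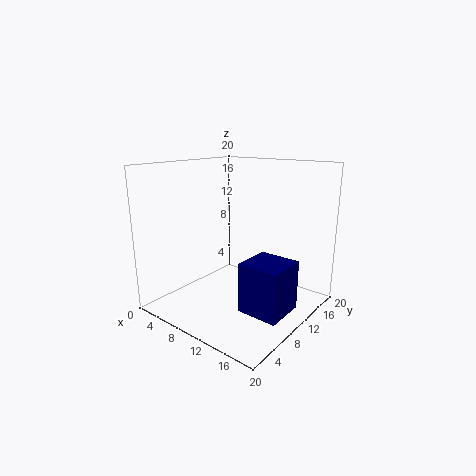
a = 13.5, b = 5.5, c = 2, p = 5.5, q = 5.5, col = 'navy'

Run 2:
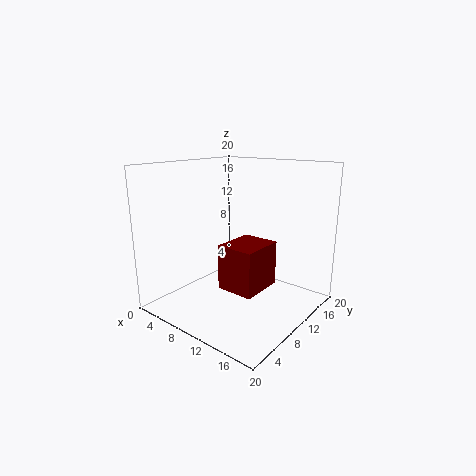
a = 8, b = 8, c = 2.5, p = 5.5, q = 6.5, col = 'maroon'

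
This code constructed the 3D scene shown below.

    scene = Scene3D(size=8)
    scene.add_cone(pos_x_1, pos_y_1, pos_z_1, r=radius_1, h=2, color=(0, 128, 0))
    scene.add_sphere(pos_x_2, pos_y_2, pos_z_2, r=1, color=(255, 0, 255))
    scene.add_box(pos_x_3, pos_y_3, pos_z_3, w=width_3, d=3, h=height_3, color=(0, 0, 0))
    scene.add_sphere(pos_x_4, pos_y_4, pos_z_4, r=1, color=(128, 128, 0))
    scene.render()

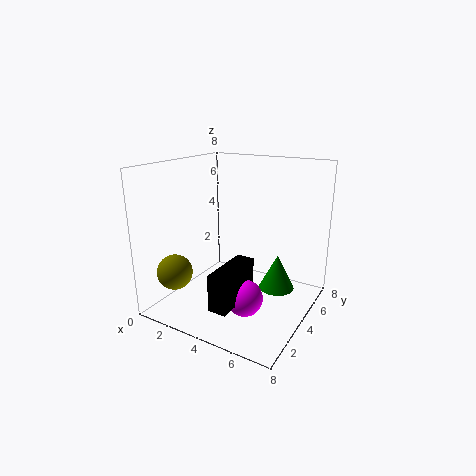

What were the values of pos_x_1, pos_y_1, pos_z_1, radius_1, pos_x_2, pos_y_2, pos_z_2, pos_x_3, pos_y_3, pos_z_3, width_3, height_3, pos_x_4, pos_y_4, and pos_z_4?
pos_x_1 = 6, pos_y_1 = 5, pos_z_1 = 1, radius_1 = 1, pos_x_2 = 5, pos_y_2 = 3, pos_z_2 = 1, pos_x_3 = 4, pos_y_3 = 1, pos_z_3 = 1, width_3 = 1, height_3 = 2, pos_x_4 = 1, pos_y_4 = 2, pos_z_4 = 2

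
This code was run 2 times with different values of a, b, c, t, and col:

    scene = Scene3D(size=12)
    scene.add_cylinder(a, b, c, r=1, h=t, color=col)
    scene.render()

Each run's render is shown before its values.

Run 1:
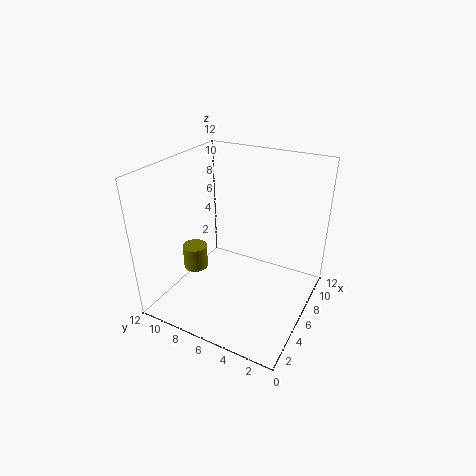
a = 4
b = 9
c = 3.5
t = 2
col = 'olive'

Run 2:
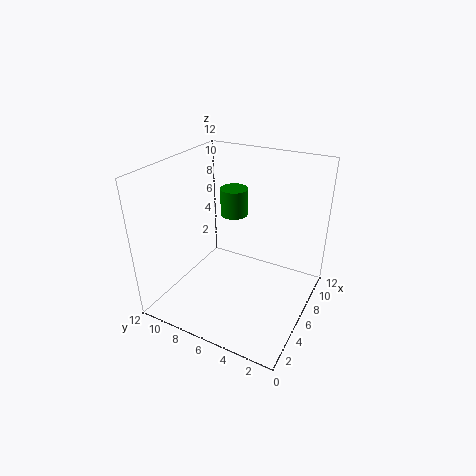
a = 4.5
b = 5.5
c = 9
t = 2
col = 'green'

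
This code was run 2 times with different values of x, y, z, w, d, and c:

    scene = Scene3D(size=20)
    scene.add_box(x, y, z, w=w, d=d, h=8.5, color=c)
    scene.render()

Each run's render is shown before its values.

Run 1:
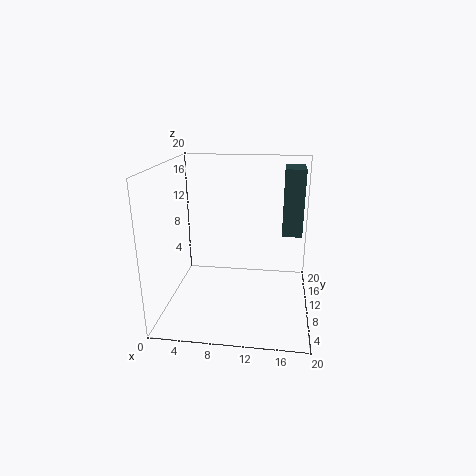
x = 16
y = 7.5
z = 11.5
w = 2.5
d = 4
c = 'darkslategray'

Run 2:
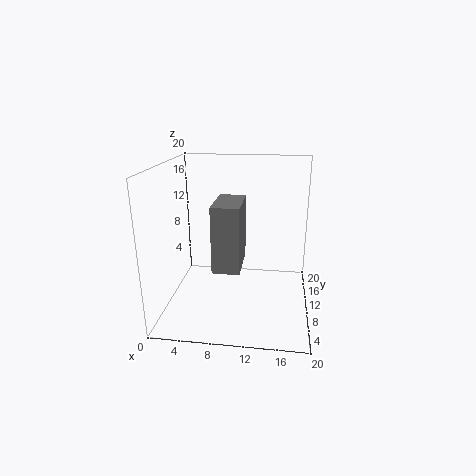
x = 7.5
y = 4
z = 7.5
w = 3.5
d = 6.5
c = 'gray'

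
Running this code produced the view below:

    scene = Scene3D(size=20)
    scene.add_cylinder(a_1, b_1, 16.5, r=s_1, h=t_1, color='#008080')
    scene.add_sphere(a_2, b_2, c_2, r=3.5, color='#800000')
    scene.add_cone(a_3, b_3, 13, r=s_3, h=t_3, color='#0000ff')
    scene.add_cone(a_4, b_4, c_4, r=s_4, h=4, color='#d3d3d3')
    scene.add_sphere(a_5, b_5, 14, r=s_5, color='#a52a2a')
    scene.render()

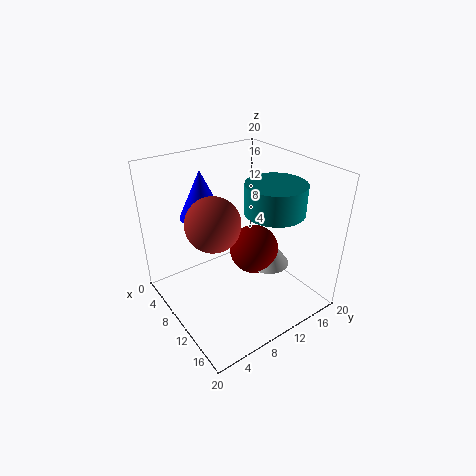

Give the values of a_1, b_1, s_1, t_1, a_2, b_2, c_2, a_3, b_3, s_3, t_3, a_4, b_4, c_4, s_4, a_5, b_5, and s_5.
a_1 = 16.5, b_1 = 10.5, s_1 = 3.5, t_1 = 3.5, a_2 = 10.5, b_2 = 12.5, c_2 = 7.5, a_3 = 6.5, b_3 = 6.5, s_3 = 3, t_3 = 6.5, a_4 = 12, b_4 = 14, c_4 = 5.5, s_4 = 3, a_5 = 11, b_5 = 5.5, s_5 = 3.5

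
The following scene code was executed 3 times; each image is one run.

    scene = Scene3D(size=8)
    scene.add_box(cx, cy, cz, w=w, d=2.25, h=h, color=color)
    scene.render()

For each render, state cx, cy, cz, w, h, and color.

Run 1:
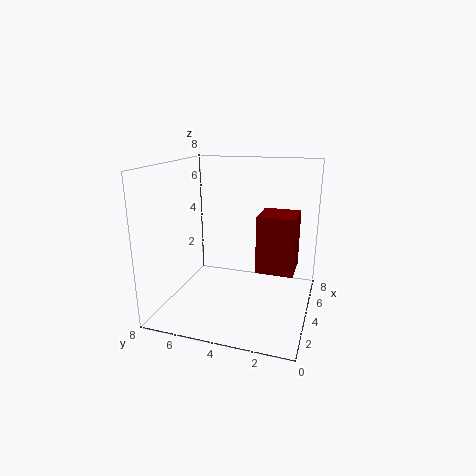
cx = 5; cy = 1; cz = 1.5; w = 2.25; h = 3.5; color = 'maroon'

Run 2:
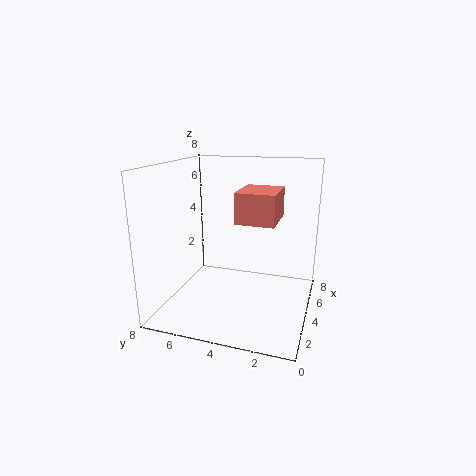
cx = 4; cy = 2; cz = 4.75; w = 2.75; h = 1.75; color = 'salmon'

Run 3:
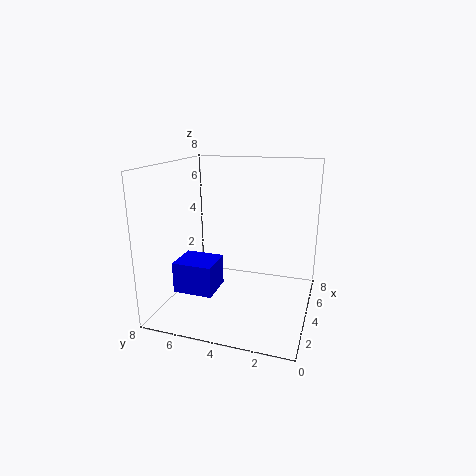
cx = 2.25; cy = 5; cz = 1; w = 2; h = 1.75; color = 'blue'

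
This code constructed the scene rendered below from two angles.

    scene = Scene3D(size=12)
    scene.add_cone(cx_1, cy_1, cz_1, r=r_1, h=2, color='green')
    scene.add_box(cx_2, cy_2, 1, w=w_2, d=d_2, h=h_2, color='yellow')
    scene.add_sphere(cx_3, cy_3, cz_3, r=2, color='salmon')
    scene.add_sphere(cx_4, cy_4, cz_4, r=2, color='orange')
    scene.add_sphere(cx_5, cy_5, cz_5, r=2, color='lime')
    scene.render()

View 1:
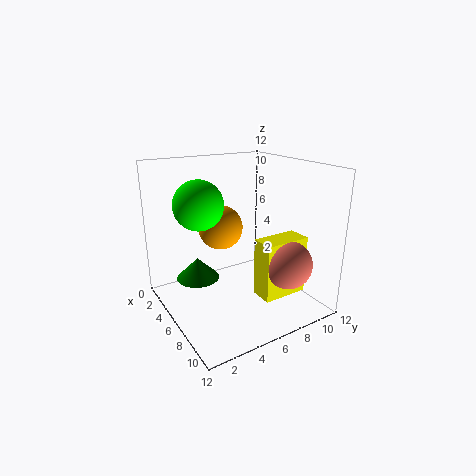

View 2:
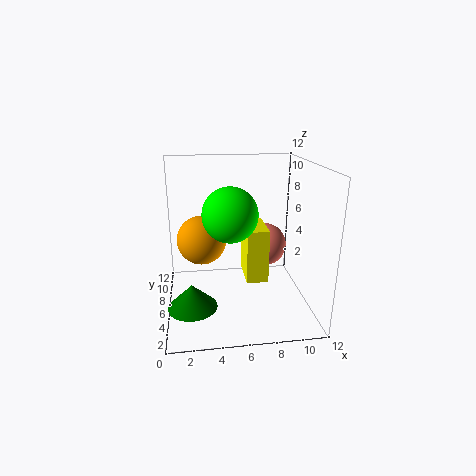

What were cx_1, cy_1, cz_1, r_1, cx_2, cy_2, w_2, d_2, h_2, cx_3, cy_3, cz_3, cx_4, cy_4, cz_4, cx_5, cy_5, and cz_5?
cx_1 = 2, cy_1 = 4, cz_1 = 1, r_1 = 2, cx_2 = 7, cy_2 = 7, w_2 = 2, d_2 = 4, h_2 = 5, cx_3 = 9, cy_3 = 9, cz_3 = 4, cx_4 = 3, cy_4 = 6, cz_4 = 6, cx_5 = 5, cy_5 = 3, cz_5 = 9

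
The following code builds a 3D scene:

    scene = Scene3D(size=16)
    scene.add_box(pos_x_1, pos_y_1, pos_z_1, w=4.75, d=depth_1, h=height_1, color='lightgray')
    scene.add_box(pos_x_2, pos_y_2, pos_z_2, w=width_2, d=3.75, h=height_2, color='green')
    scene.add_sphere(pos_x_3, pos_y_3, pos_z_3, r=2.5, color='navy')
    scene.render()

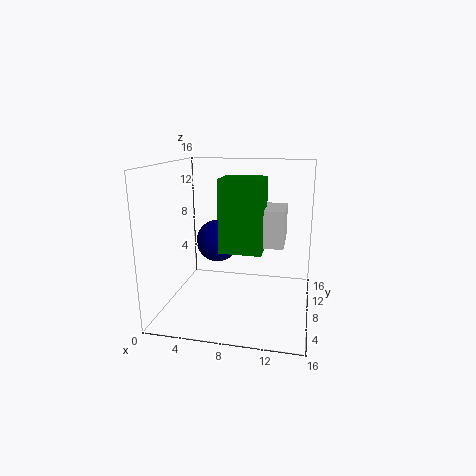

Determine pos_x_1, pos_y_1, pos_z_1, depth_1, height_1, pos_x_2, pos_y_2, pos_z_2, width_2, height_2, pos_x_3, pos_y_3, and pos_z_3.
pos_x_1 = 8.5
pos_y_1 = 4.5
pos_z_1 = 8.25
depth_1 = 4.25
height_1 = 3.75
pos_x_2 = 7
pos_y_2 = 3.5
pos_z_2 = 7.75
width_2 = 4.25
height_2 = 7.25
pos_x_3 = 5
pos_y_3 = 10.25
pos_z_3 = 6.75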